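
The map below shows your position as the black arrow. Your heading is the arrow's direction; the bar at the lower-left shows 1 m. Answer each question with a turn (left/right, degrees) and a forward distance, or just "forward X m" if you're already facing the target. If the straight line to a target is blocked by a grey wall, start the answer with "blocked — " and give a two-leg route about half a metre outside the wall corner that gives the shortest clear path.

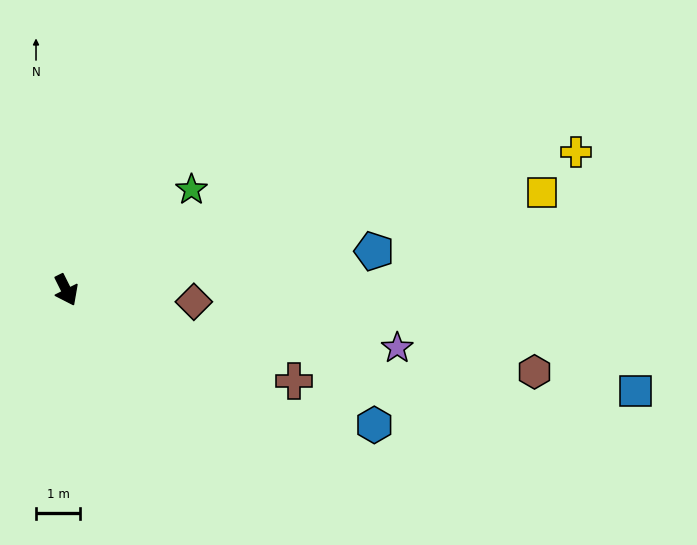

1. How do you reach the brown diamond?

turn left 58°, forward 2.9 m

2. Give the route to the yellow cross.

turn left 79°, forward 12.0 m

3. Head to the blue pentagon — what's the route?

turn left 71°, forward 7.0 m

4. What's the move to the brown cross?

turn left 42°, forward 5.6 m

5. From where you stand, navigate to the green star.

turn left 102°, forward 3.6 m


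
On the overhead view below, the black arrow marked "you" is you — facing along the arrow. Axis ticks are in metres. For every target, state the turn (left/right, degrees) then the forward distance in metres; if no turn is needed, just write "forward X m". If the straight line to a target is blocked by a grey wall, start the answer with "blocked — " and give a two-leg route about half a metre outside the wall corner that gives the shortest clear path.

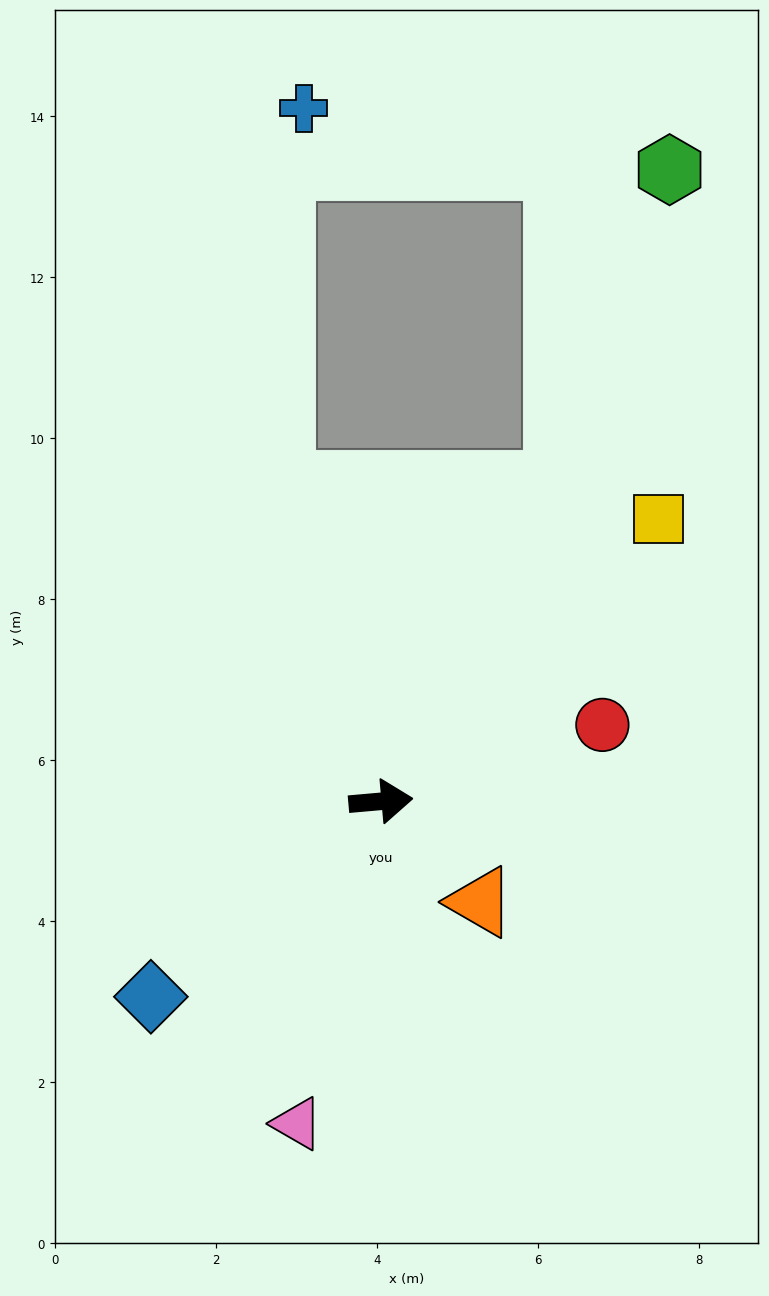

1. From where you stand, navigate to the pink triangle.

turn right 110°, forward 4.1 m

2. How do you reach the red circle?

turn left 14°, forward 2.9 m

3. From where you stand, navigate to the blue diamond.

turn right 145°, forward 3.7 m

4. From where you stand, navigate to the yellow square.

turn left 40°, forward 4.9 m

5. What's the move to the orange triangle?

turn right 50°, forward 1.8 m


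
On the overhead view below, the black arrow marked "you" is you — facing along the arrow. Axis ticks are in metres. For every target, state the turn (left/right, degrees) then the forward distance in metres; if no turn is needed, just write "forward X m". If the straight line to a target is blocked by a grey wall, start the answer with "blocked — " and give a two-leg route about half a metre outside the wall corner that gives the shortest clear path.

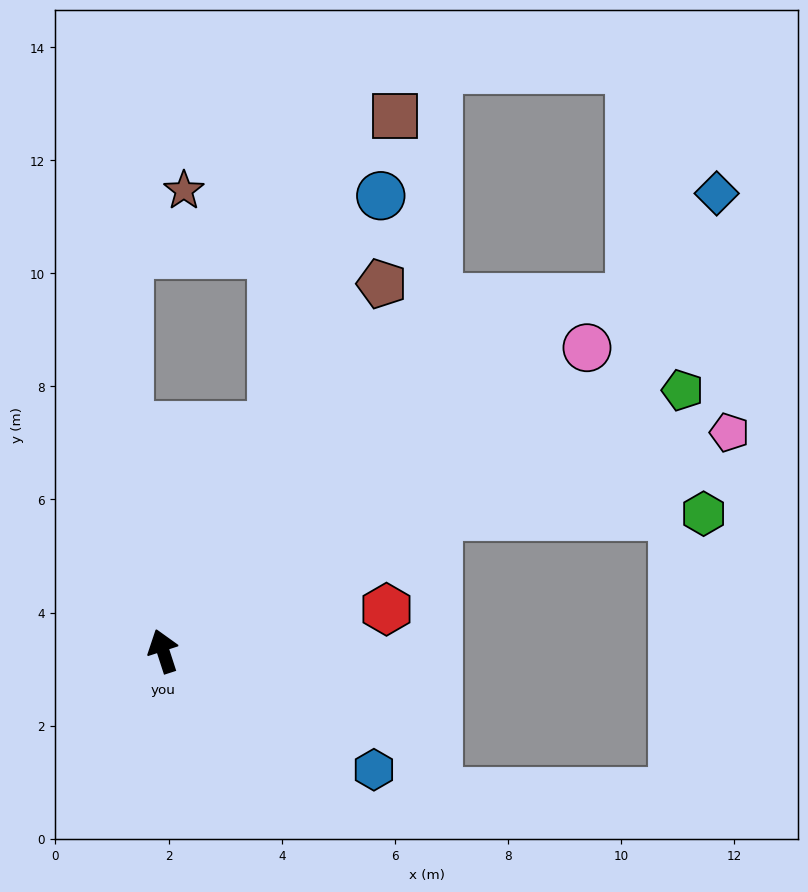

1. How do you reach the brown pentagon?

turn right 49°, forward 7.6 m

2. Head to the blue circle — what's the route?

turn right 44°, forward 8.9 m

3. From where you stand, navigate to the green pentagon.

turn right 81°, forward 10.3 m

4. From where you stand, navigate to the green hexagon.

blocked — turn right 82°, forward 5.4 m, then turn right 25°, forward 4.7 m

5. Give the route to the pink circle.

turn right 72°, forward 9.2 m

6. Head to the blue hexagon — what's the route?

turn right 137°, forward 4.3 m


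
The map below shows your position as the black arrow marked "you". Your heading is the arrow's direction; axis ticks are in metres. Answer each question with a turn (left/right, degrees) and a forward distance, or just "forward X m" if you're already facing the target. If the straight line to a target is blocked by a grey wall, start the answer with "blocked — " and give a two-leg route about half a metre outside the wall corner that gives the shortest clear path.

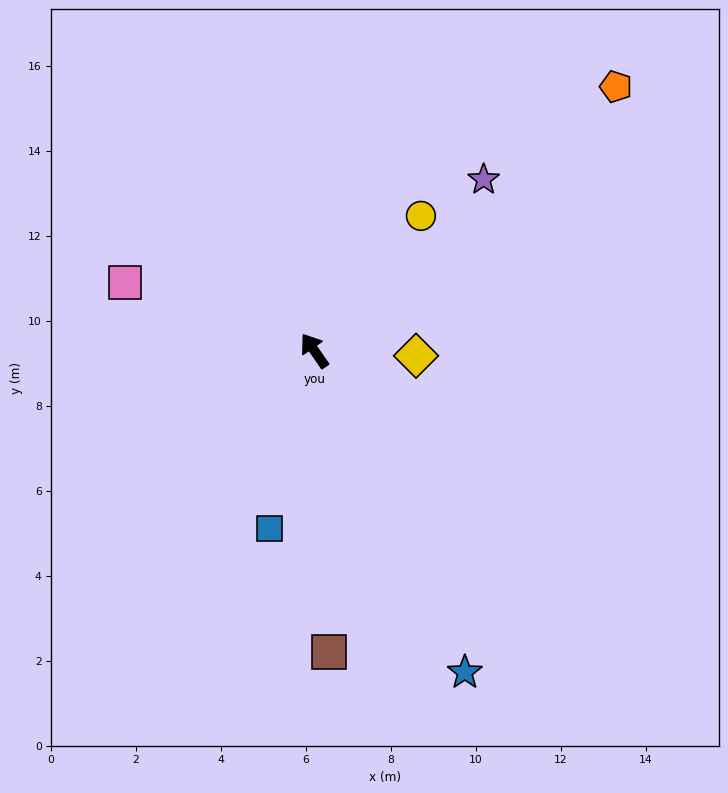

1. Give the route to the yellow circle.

turn right 73°, forward 4.0 m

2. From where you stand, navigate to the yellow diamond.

turn right 128°, forward 2.4 m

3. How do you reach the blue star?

turn left 170°, forward 8.4 m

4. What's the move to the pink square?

turn left 35°, forward 4.7 m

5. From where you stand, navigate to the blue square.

turn left 131°, forward 4.3 m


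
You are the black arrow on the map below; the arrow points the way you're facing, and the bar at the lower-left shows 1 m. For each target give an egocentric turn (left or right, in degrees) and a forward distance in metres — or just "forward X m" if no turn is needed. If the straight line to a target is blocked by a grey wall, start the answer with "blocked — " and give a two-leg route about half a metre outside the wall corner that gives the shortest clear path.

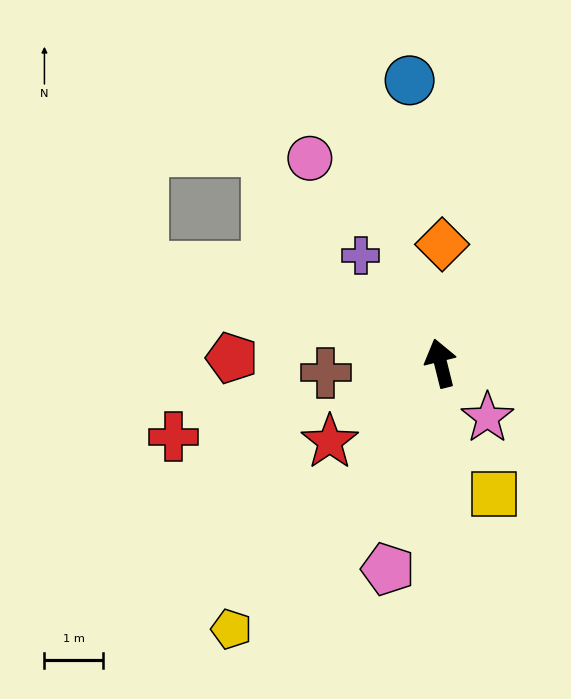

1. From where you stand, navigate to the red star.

turn left 111°, forward 2.3 m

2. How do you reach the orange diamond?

turn right 15°, forward 2.0 m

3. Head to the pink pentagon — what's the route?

turn left 152°, forward 3.6 m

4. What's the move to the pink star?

turn right 153°, forward 1.2 m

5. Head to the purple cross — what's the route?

turn left 22°, forward 2.3 m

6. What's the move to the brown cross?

turn left 81°, forward 2.0 m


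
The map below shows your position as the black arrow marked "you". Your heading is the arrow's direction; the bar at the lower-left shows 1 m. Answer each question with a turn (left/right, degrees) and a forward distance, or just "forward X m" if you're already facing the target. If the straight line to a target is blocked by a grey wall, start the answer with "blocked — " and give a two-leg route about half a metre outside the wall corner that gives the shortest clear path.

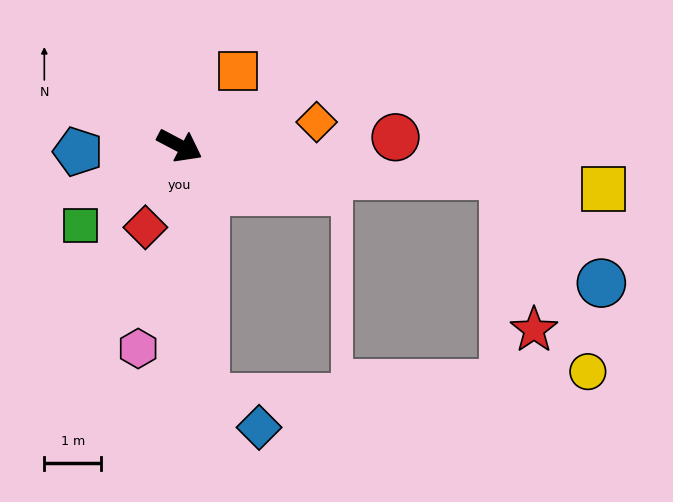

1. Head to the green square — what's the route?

turn right 113°, forward 2.2 m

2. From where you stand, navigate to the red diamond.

turn right 85°, forward 1.6 m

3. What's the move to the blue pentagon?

turn right 149°, forward 1.8 m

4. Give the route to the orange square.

turn left 80°, forward 1.7 m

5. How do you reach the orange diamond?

turn left 38°, forward 2.4 m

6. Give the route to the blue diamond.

blocked — turn right 56°, forward 4.4 m, then turn left 55°, forward 1.1 m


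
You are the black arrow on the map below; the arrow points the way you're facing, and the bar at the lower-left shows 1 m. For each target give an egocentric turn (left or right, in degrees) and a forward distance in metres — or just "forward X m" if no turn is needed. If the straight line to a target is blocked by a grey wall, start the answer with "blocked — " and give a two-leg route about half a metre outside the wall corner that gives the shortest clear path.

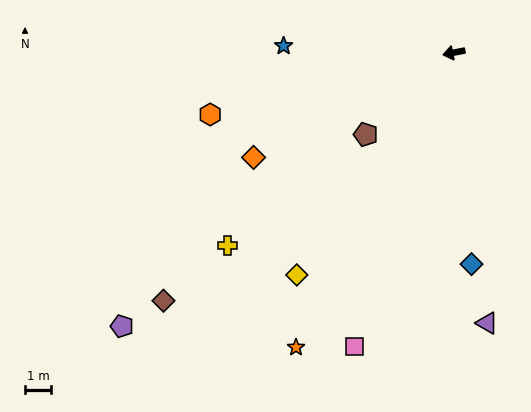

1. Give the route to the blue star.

turn right 13°, forward 6.5 m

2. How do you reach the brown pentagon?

turn left 32°, forward 4.6 m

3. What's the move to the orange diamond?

turn left 16°, forward 8.7 m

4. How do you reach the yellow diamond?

turn left 44°, forward 10.5 m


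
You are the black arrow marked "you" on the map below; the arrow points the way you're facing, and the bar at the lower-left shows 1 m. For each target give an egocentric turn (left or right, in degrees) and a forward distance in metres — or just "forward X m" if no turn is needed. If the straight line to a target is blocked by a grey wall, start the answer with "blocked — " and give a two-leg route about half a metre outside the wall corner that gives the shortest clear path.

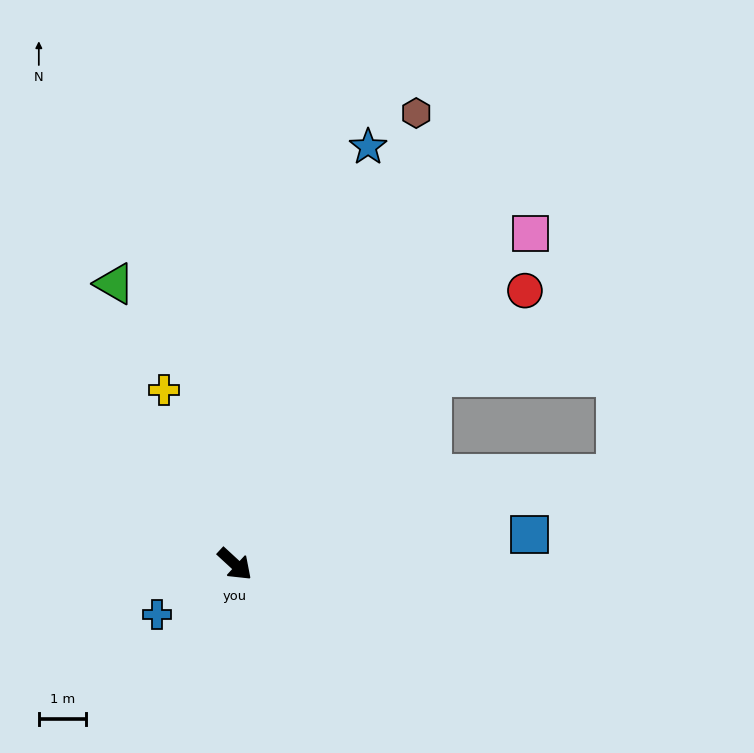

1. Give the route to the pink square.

turn left 91°, forward 9.4 m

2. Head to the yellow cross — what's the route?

turn left 155°, forward 4.0 m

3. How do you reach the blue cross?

turn right 105°, forward 2.0 m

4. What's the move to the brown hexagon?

turn left 111°, forward 10.3 m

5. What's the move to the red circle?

turn left 86°, forward 8.4 m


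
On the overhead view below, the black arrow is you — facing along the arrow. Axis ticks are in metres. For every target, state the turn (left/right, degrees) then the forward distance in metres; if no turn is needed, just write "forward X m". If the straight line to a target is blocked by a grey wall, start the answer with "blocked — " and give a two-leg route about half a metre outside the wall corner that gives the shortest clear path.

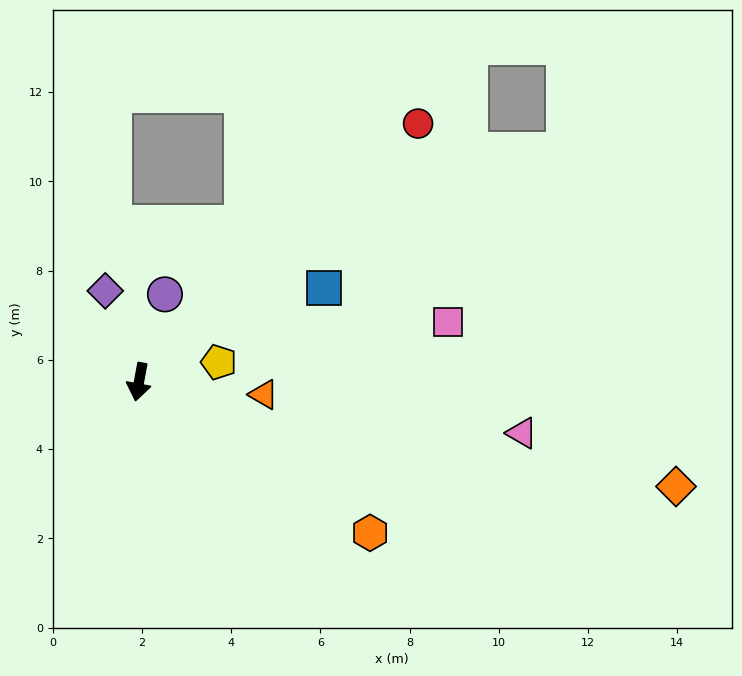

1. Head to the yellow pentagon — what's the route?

turn left 114°, forward 1.8 m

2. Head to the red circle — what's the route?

turn left 143°, forward 8.5 m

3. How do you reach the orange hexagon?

turn left 67°, forward 6.2 m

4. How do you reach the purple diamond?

turn right 149°, forward 2.2 m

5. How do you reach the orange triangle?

turn left 95°, forward 2.8 m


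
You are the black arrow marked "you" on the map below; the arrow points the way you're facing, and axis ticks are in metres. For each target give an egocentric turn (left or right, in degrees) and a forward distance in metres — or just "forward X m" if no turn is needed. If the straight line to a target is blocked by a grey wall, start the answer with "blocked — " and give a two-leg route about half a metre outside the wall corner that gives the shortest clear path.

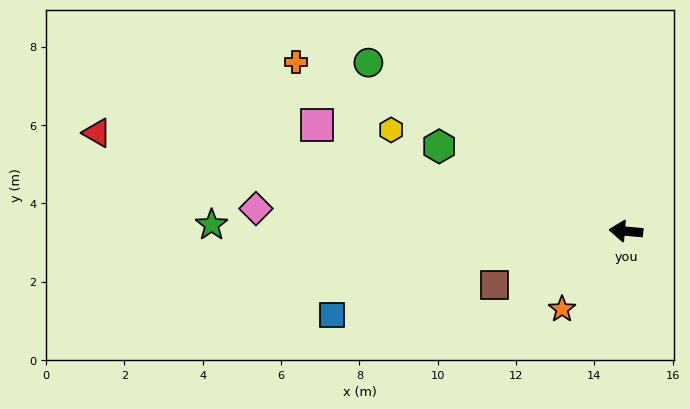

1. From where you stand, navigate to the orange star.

turn left 56°, forward 2.6 m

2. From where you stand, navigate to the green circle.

turn right 28°, forward 7.9 m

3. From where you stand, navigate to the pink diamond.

forward 9.5 m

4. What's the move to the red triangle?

turn right 5°, forward 13.7 m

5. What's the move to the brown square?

turn left 27°, forward 3.6 m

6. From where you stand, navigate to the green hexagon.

turn right 19°, forward 5.2 m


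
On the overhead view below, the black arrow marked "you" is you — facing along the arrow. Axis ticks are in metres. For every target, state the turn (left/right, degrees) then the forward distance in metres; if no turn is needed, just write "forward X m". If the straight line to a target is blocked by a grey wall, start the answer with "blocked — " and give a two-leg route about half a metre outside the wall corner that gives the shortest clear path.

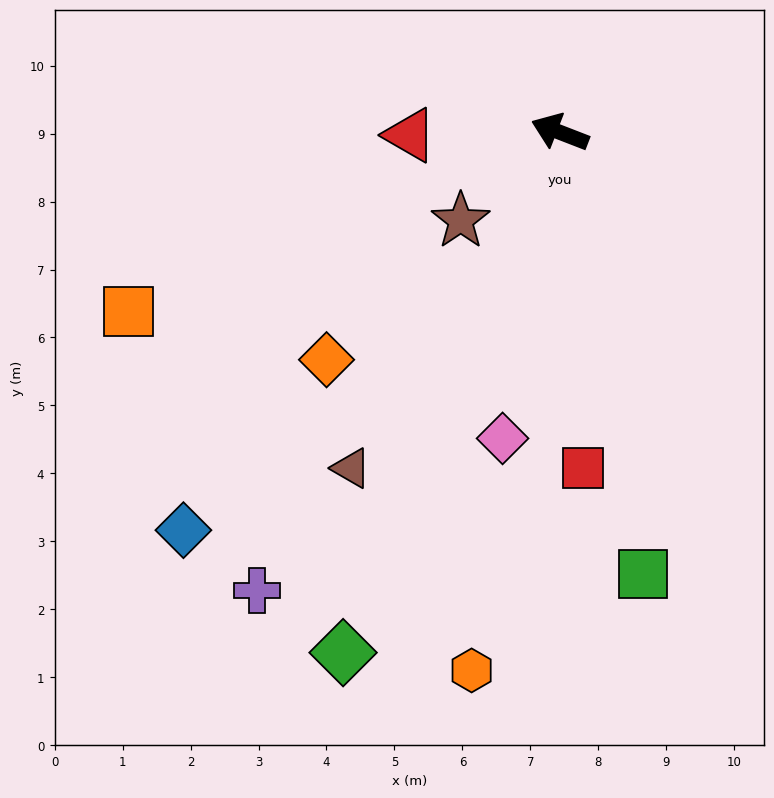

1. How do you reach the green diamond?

turn left 89°, forward 8.3 m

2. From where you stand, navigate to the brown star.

turn left 63°, forward 2.0 m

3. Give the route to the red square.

turn left 115°, forward 5.0 m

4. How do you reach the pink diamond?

turn left 101°, forward 4.6 m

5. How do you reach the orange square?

turn left 44°, forward 6.9 m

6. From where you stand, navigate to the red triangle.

turn left 22°, forward 2.2 m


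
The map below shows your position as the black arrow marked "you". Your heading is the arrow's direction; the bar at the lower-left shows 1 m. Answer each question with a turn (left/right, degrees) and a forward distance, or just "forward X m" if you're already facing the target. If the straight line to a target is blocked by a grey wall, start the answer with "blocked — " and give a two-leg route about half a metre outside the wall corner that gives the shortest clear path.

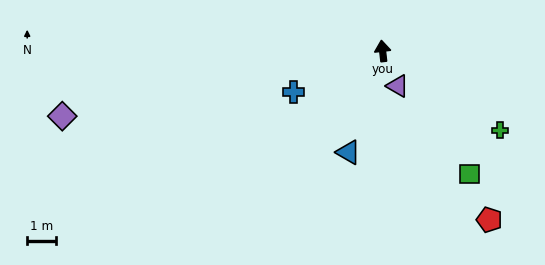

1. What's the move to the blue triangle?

turn left 155°, forward 3.7 m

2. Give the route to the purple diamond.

turn left 95°, forward 11.2 m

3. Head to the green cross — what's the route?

turn right 131°, forward 4.9 m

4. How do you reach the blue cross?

turn left 108°, forward 3.4 m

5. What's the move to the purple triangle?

turn right 163°, forward 1.3 m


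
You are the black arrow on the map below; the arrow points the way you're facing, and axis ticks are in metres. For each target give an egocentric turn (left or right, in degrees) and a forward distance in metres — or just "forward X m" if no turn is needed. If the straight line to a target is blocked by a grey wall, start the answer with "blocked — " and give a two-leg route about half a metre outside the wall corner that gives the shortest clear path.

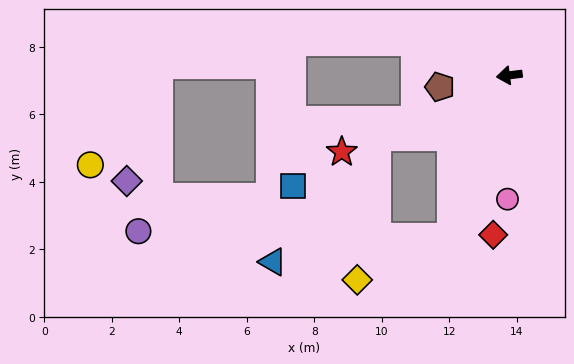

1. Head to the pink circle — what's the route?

turn left 82°, forward 3.7 m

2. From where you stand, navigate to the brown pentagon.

turn left 2°, forward 2.1 m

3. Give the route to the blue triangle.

blocked — turn left 63°, forward 5.1 m, then turn right 62°, forward 5.3 m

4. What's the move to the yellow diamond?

blocked — turn left 63°, forward 5.1 m, then turn right 46°, forward 3.1 m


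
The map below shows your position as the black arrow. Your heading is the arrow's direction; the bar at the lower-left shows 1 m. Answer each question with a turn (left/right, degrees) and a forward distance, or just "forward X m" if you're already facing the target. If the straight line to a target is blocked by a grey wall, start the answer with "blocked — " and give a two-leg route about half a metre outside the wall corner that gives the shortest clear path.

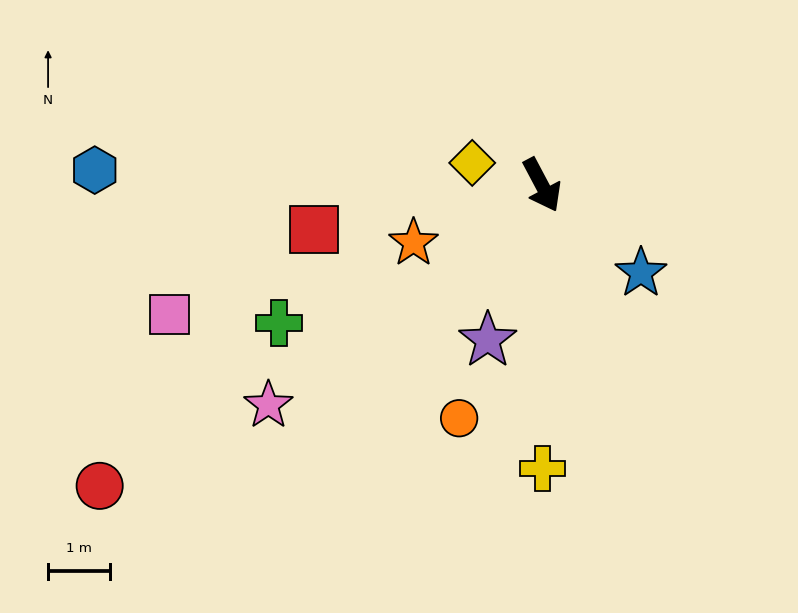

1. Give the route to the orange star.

turn right 94°, forward 2.3 m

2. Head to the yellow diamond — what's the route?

turn right 136°, forward 1.2 m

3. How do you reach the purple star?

turn right 47°, forward 2.6 m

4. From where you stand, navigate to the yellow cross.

turn right 28°, forward 4.6 m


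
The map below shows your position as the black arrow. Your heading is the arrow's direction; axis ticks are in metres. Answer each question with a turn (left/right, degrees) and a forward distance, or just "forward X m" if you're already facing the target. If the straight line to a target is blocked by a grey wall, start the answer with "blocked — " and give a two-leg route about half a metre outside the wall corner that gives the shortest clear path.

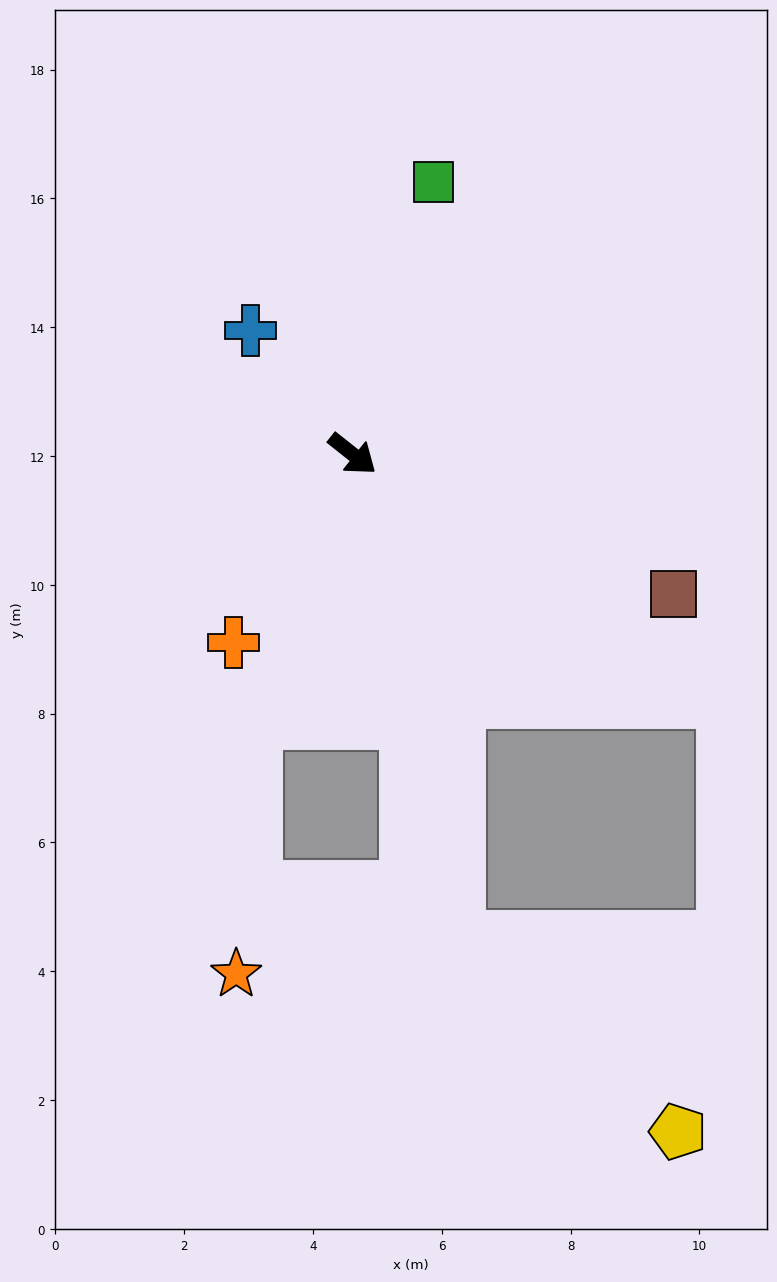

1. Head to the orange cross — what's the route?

turn right 84°, forward 3.5 m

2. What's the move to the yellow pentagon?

blocked — turn right 39°, forward 7.7 m, then turn left 36°, forward 4.5 m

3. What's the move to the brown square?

turn left 15°, forward 5.4 m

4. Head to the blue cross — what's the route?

turn left 168°, forward 2.5 m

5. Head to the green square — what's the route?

turn left 112°, forward 4.4 m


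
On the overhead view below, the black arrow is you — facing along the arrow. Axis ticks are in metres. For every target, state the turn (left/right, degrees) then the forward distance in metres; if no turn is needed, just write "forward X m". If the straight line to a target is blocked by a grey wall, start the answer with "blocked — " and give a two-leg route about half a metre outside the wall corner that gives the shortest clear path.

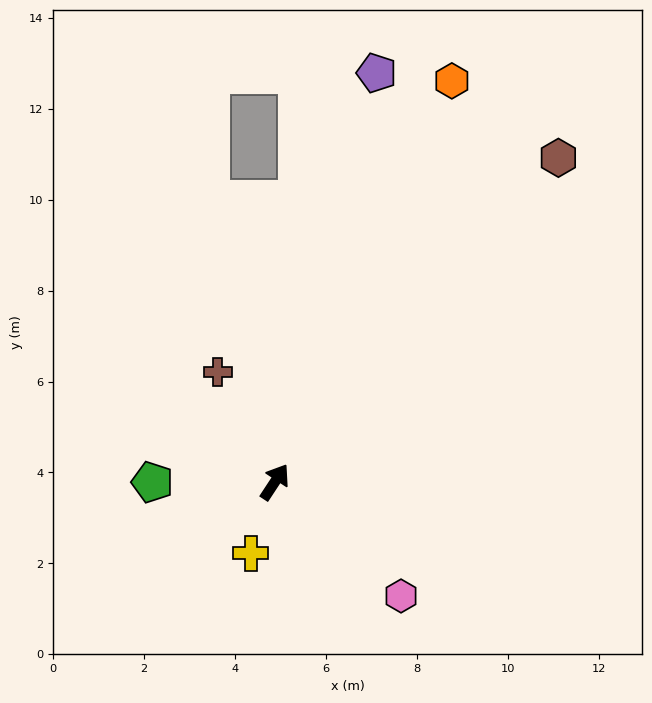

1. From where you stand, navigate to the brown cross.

turn left 61°, forward 2.7 m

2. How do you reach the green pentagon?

turn left 123°, forward 2.7 m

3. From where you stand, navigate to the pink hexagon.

turn right 99°, forward 3.7 m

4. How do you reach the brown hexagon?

turn right 8°, forward 9.5 m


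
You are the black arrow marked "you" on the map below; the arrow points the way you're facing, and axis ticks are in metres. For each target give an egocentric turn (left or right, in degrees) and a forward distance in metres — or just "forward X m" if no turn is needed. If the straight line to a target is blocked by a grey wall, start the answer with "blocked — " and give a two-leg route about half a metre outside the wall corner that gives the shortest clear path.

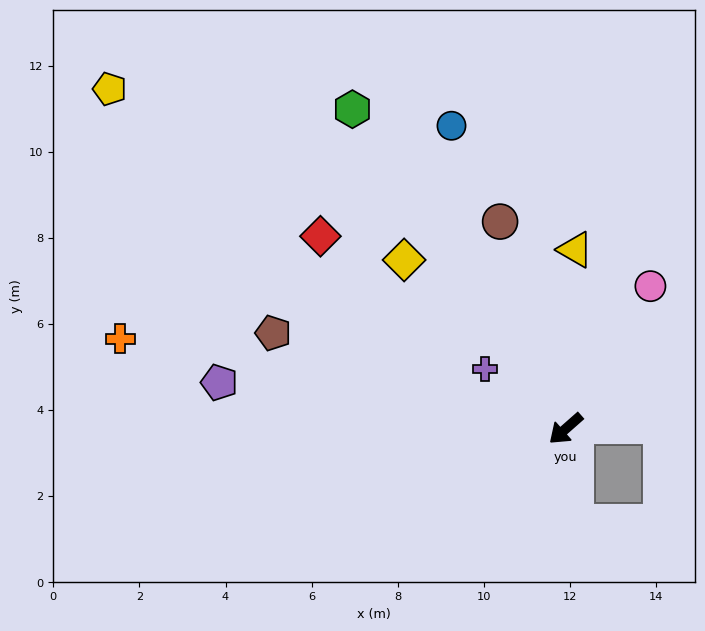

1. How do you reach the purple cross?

turn right 78°, forward 2.3 m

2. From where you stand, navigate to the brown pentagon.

turn right 60°, forward 7.1 m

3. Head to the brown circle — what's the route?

turn right 114°, forward 5.0 m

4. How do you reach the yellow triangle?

turn right 134°, forward 4.2 m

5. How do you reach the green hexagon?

turn right 98°, forward 8.9 m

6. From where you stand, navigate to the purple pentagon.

turn right 49°, forward 8.1 m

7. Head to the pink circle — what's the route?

turn right 162°, forward 3.9 m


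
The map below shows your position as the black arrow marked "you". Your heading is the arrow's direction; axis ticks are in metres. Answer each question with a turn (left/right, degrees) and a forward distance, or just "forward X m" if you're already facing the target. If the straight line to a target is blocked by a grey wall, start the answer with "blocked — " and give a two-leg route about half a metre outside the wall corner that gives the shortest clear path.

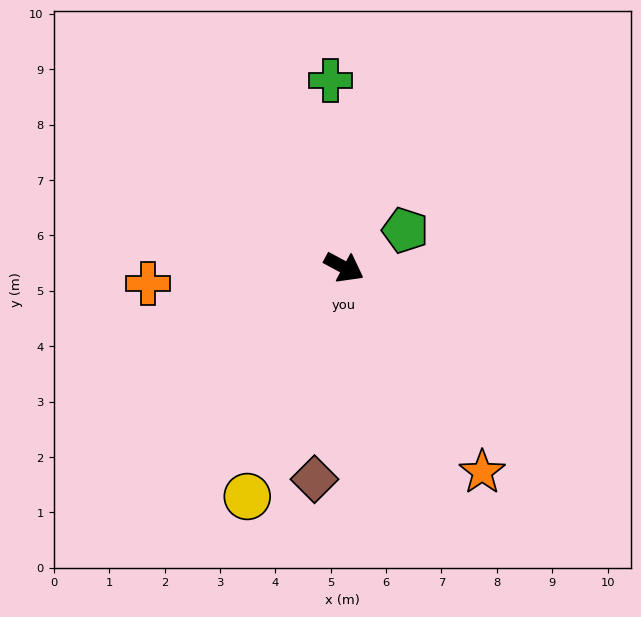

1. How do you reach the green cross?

turn left 123°, forward 3.4 m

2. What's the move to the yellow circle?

turn right 85°, forward 4.5 m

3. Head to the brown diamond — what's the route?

turn right 70°, forward 3.9 m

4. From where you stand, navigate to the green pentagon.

turn left 60°, forward 1.3 m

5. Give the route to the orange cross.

turn right 147°, forward 3.6 m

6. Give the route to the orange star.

turn right 28°, forward 4.5 m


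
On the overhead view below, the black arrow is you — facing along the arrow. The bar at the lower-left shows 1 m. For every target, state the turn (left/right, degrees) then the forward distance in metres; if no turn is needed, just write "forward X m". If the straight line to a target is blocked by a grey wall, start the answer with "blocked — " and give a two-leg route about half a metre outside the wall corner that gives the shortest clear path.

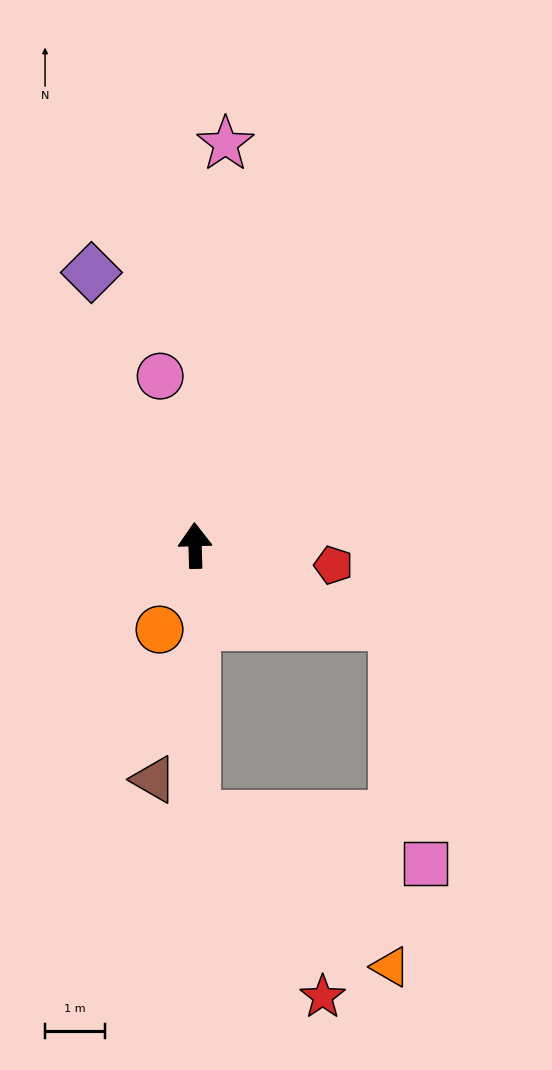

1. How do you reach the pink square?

blocked — turn right 114°, forward 3.6 m, then turn right 60°, forward 4.0 m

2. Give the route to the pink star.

turn right 6°, forward 6.7 m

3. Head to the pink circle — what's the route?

turn left 10°, forward 2.9 m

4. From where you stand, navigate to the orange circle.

turn left 155°, forward 1.5 m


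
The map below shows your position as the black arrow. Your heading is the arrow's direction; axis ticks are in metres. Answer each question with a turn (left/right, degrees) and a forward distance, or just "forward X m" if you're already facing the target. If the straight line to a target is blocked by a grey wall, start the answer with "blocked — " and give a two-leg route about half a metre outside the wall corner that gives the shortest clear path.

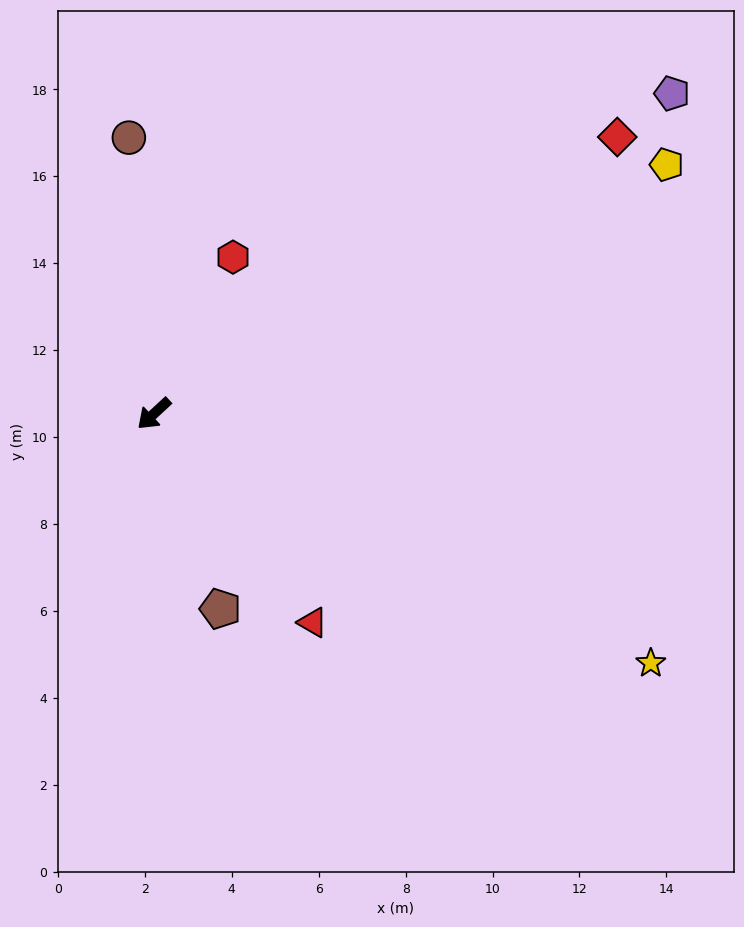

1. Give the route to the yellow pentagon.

turn left 163°, forward 13.1 m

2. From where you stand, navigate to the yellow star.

turn left 111°, forward 12.8 m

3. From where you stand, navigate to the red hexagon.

turn right 160°, forward 4.0 m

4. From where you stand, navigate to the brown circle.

turn right 128°, forward 6.4 m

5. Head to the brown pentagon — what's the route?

turn left 66°, forward 4.7 m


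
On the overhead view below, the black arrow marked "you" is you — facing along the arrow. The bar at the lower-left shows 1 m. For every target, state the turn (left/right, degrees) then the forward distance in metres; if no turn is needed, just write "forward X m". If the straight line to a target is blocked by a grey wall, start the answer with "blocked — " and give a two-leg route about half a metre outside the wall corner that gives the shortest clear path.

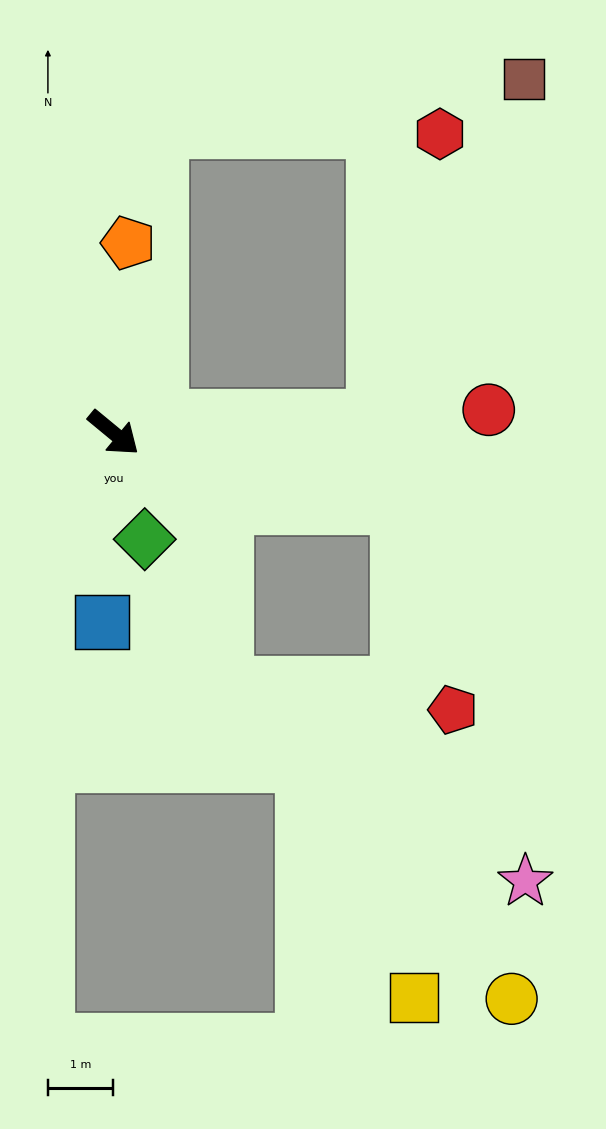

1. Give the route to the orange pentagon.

turn left 125°, forward 2.9 m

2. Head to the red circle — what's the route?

turn left 43°, forward 5.8 m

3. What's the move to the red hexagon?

blocked — turn left 43°, forward 4.0 m, then turn left 73°, forward 4.5 m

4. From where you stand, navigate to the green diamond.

turn right 34°, forward 1.7 m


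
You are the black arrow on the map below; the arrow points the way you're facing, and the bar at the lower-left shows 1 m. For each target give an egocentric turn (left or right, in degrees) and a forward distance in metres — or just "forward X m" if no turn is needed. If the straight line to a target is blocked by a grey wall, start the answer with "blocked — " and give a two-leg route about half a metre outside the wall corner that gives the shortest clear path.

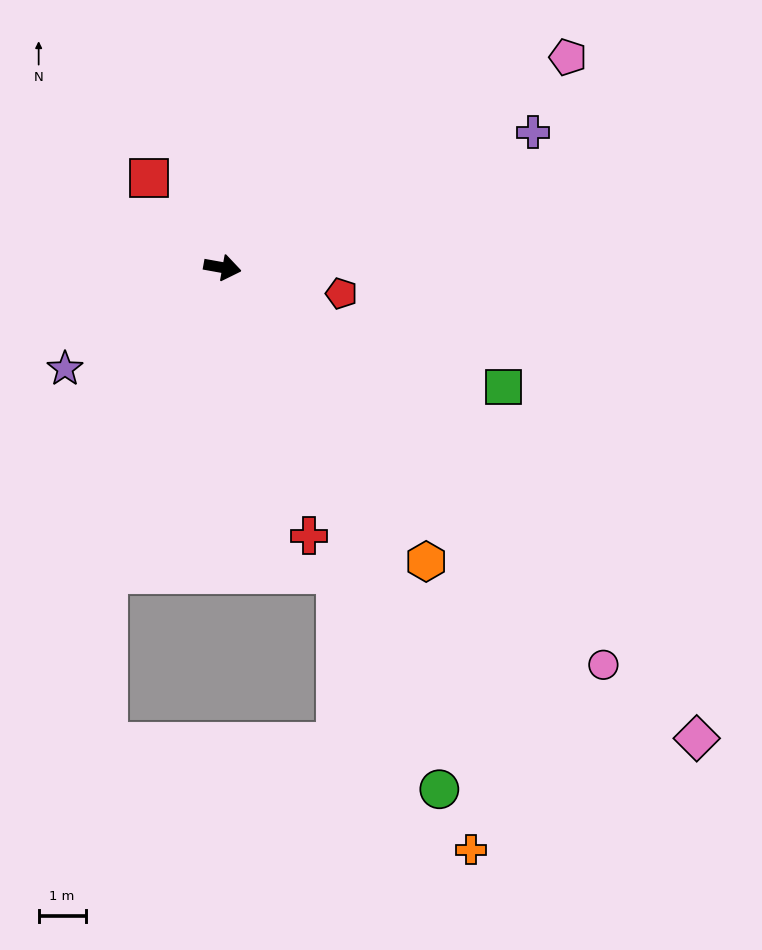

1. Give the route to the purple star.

turn right 137°, forward 4.0 m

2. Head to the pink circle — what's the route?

turn right 36°, forward 11.7 m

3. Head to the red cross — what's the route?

turn right 62°, forward 6.0 m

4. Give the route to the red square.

turn left 140°, forward 2.5 m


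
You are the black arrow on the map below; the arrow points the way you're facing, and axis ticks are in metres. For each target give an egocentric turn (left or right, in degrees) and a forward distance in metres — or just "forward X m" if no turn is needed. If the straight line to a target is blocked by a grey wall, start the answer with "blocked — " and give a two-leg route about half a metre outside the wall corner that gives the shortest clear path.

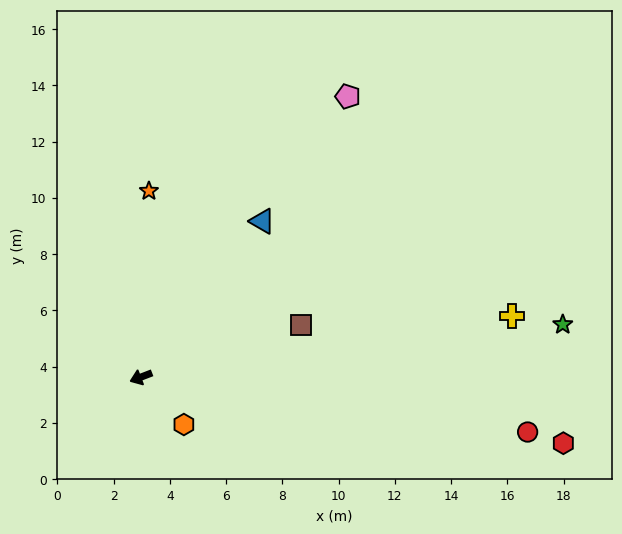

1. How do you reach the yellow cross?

turn left 168°, forward 13.4 m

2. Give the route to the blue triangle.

turn right 149°, forward 7.0 m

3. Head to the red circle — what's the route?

turn left 151°, forward 13.9 m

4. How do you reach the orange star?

turn right 114°, forward 6.6 m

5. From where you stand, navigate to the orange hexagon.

turn left 111°, forward 2.3 m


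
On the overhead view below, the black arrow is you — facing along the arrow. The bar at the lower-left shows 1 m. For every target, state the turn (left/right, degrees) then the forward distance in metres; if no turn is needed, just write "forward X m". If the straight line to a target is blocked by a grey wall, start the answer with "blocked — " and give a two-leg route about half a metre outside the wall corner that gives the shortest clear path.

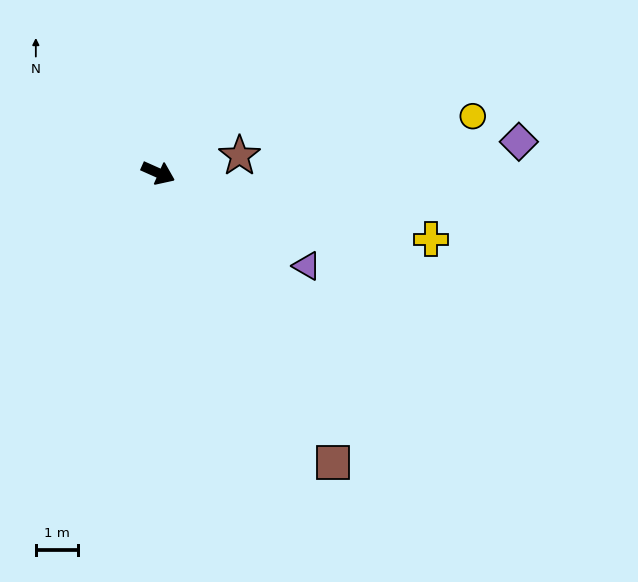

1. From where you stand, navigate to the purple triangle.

turn right 8°, forward 4.2 m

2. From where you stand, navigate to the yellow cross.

turn left 10°, forward 6.7 m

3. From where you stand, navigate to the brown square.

turn right 35°, forward 8.1 m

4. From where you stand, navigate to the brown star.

turn left 36°, forward 2.0 m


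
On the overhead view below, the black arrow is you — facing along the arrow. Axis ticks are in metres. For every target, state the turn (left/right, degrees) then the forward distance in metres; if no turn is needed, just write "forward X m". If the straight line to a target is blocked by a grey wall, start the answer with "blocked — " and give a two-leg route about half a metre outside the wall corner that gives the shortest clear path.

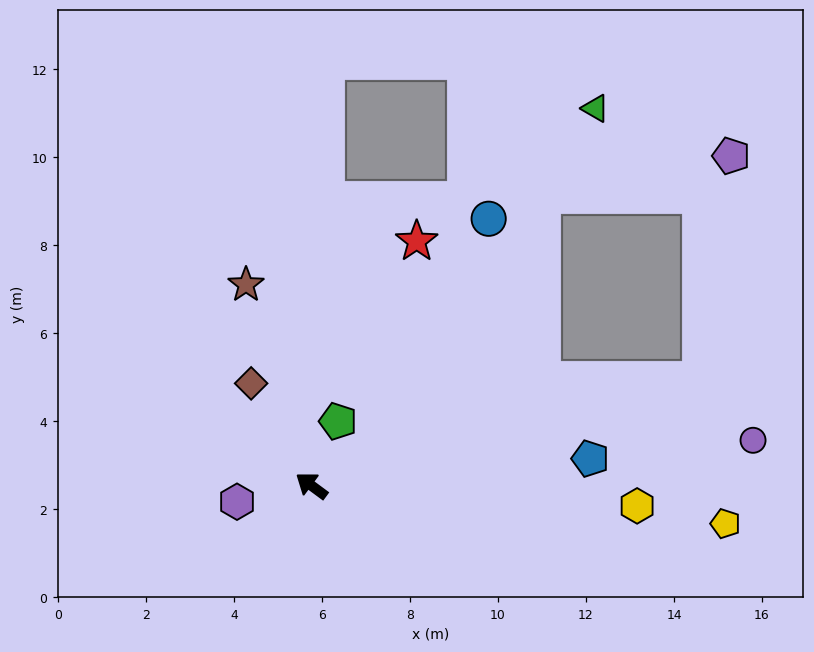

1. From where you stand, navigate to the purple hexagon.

turn left 49°, forward 1.7 m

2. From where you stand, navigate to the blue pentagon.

turn right 138°, forward 6.4 m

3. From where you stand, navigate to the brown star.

turn right 35°, forward 4.8 m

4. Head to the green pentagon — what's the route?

turn right 76°, forward 1.6 m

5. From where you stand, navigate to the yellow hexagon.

turn right 147°, forward 7.4 m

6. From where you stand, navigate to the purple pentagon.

blocked — turn right 128°, forward 9.2 m, then turn left 67°, forward 5.1 m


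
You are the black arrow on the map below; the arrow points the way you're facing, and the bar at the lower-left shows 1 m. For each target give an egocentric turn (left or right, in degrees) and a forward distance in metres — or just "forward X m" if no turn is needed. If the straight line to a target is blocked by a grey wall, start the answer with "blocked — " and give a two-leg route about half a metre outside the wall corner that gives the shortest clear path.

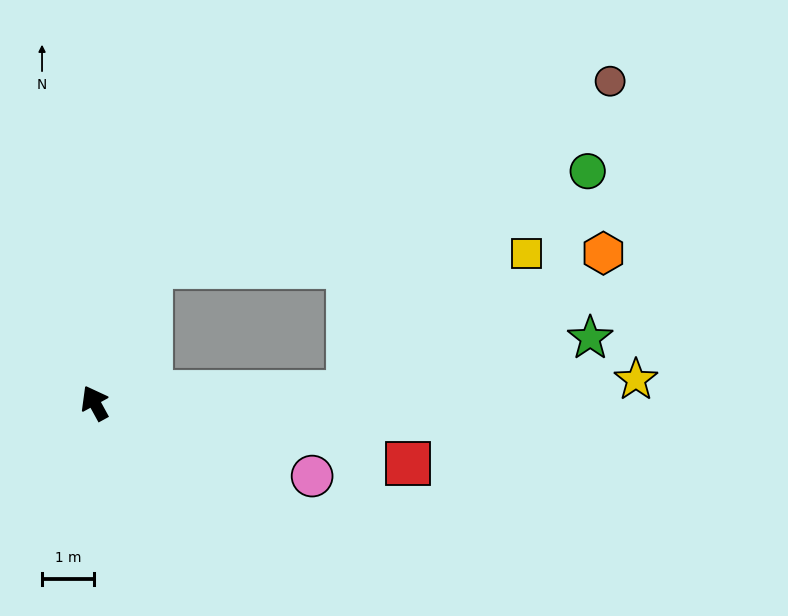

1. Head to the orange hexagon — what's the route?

blocked — turn right 116°, forward 4.9 m, then turn left 26°, forward 5.6 m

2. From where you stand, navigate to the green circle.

blocked — turn right 51°, forward 2.9 m, then turn right 55°, forward 8.6 m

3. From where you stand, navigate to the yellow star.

turn right 116°, forward 10.4 m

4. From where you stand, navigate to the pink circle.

turn right 137°, forward 4.4 m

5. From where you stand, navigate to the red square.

turn right 130°, forward 6.2 m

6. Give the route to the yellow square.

blocked — turn right 116°, forward 4.9 m, then turn left 35°, forward 4.3 m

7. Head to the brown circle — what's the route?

blocked — turn right 51°, forward 2.9 m, then turn right 46°, forward 9.5 m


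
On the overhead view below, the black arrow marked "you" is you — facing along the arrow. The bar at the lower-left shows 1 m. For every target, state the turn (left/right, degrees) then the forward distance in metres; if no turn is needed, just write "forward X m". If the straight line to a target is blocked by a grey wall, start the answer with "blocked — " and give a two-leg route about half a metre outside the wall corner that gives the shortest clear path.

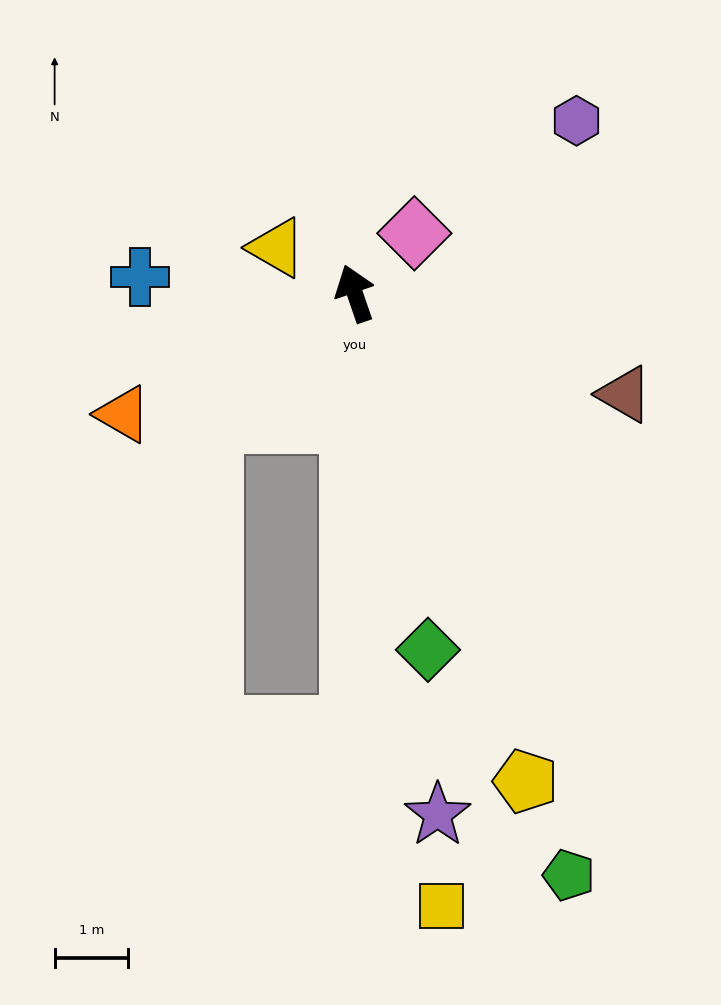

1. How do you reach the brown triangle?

turn right 129°, forward 3.9 m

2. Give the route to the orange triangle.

turn left 99°, forward 3.6 m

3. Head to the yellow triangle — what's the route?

turn left 41°, forward 1.2 m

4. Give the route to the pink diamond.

turn right 64°, forward 1.2 m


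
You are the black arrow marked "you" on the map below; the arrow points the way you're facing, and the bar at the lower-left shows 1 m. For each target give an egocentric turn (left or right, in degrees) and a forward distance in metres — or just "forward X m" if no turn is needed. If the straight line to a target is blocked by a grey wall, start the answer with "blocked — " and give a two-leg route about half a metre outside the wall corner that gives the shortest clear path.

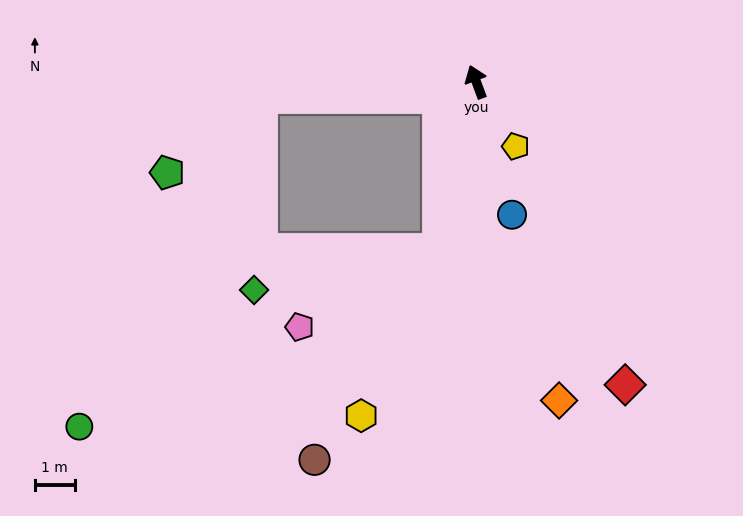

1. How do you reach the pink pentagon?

blocked — turn left 147°, forward 4.3 m, then turn right 48°, forward 4.0 m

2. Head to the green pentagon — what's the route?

blocked — turn left 74°, forward 5.4 m, then turn left 34°, forward 3.0 m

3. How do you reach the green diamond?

blocked — turn left 147°, forward 4.3 m, then turn right 65°, forward 4.8 m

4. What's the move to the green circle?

blocked — turn left 74°, forward 5.4 m, then turn left 57°, forward 9.5 m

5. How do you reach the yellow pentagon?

turn right 169°, forward 1.9 m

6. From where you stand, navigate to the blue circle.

turn left 175°, forward 3.5 m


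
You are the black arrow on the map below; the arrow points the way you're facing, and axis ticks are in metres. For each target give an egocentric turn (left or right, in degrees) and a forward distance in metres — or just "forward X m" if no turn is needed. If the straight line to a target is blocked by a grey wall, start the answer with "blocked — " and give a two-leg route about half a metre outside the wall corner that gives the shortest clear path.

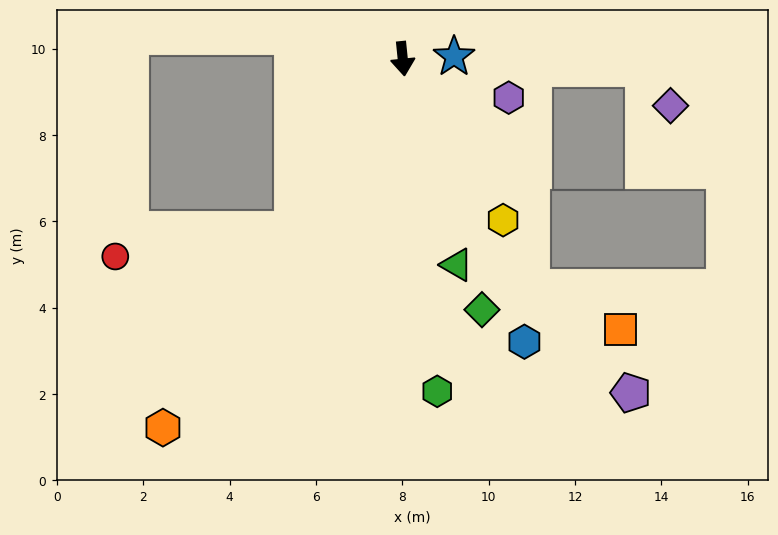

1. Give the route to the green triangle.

turn left 9°, forward 4.9 m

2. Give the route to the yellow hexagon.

turn left 26°, forward 4.4 m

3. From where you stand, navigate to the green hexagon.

forward 7.7 m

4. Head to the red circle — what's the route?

blocked — turn right 39°, forward 4.7 m, then turn right 48°, forward 4.2 m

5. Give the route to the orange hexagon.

turn right 39°, forward 10.2 m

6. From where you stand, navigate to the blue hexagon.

turn left 17°, forward 7.1 m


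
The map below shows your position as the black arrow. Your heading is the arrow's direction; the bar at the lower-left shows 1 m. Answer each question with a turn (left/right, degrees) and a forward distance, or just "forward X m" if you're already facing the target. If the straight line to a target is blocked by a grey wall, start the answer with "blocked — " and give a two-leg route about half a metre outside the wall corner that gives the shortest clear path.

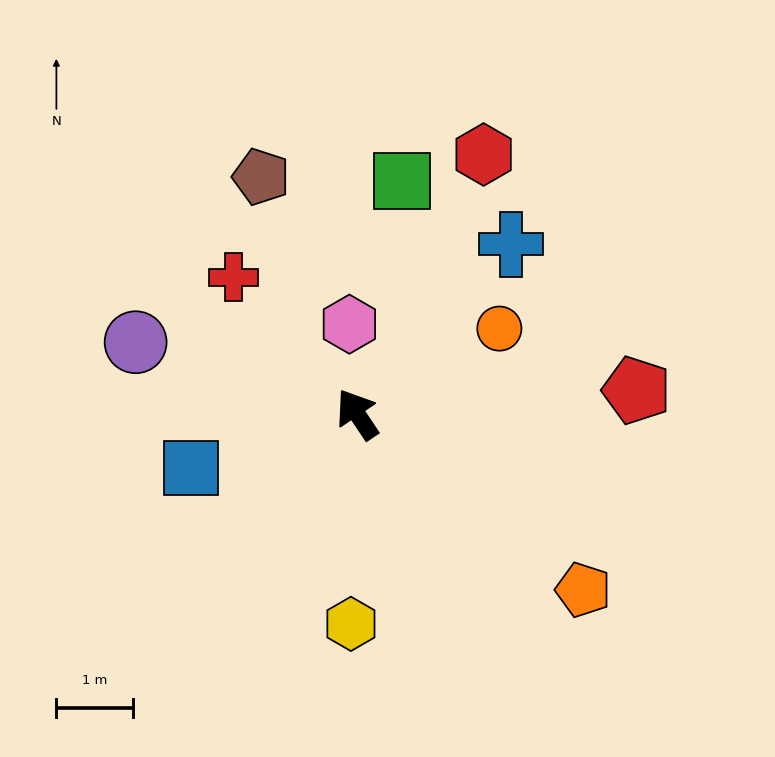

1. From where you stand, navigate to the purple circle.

turn left 38°, forward 3.0 m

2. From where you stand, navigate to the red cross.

turn left 8°, forward 2.4 m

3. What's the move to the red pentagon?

turn right 119°, forward 3.7 m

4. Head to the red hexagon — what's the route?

turn right 60°, forward 3.8 m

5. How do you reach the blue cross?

turn right 76°, forward 3.0 m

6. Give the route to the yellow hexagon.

turn left 145°, forward 2.7 m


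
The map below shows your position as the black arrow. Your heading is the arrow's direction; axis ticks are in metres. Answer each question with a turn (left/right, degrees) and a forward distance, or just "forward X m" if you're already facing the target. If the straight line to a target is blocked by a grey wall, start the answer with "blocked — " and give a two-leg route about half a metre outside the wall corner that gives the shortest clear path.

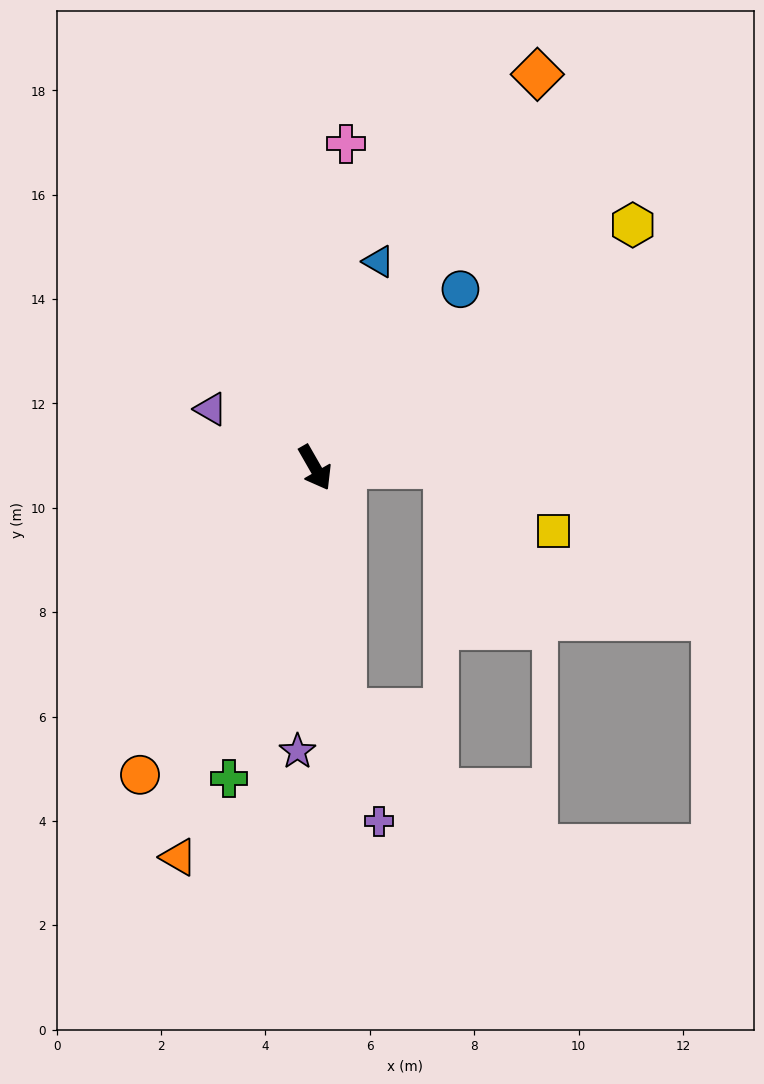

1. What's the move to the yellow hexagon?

turn left 98°, forward 7.7 m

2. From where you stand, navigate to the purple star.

turn right 33°, forward 5.4 m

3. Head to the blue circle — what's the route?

turn left 111°, forward 4.4 m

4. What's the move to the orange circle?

turn right 59°, forward 6.8 m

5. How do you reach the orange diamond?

turn left 121°, forward 8.7 m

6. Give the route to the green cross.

turn right 45°, forward 6.2 m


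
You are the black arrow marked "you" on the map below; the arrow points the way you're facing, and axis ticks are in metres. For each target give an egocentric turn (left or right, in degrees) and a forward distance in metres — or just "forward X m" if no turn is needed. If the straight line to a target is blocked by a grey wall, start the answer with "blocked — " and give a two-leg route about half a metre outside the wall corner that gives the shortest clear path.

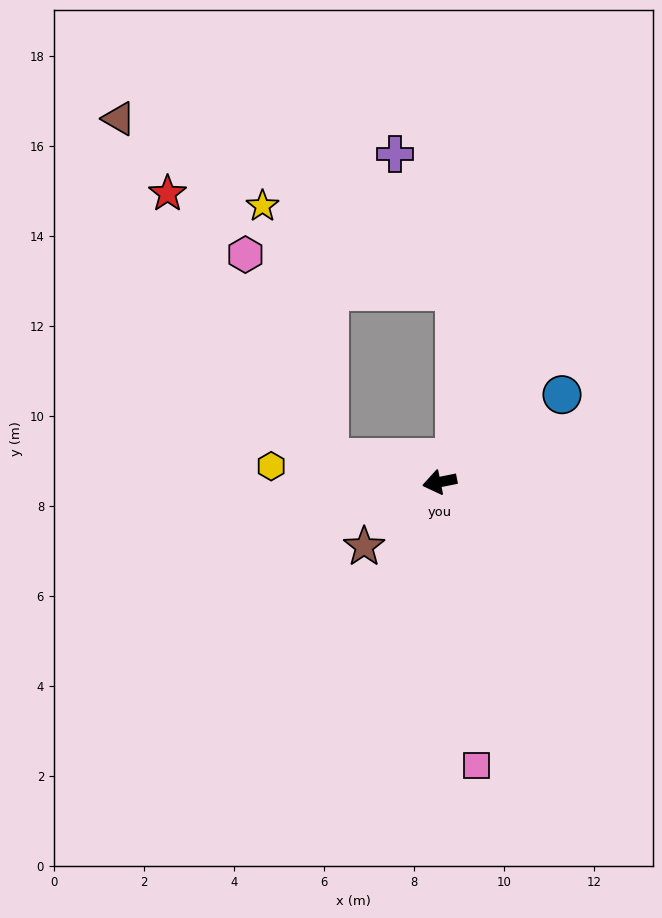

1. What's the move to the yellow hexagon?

turn right 17°, forward 3.8 m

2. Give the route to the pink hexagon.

blocked — turn right 24°, forward 2.5 m, then turn right 55°, forward 4.9 m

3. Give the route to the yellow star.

blocked — turn right 24°, forward 2.5 m, then turn right 62°, forward 5.8 m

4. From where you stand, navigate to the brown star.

turn left 29°, forward 2.2 m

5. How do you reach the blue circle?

turn right 156°, forward 3.3 m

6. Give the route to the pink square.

turn left 86°, forward 6.4 m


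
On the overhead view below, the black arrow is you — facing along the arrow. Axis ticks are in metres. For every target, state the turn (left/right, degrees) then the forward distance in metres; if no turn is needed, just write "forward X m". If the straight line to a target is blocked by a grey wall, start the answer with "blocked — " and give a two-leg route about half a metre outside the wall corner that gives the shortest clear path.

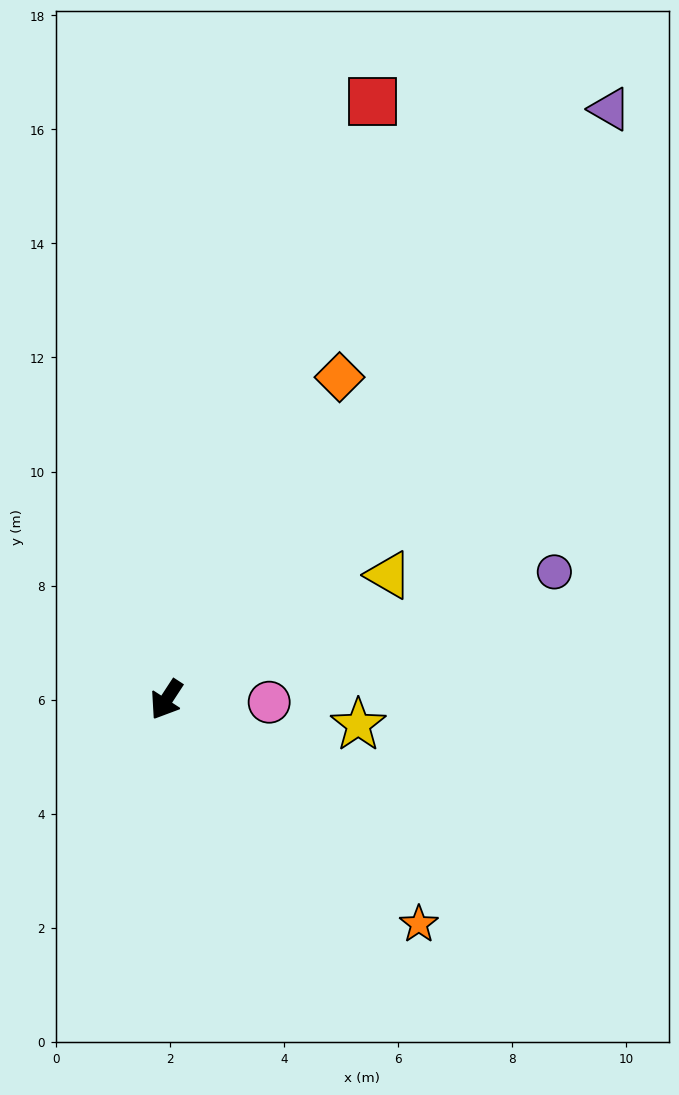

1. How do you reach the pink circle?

turn left 122°, forward 1.8 m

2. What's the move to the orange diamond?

turn right 175°, forward 6.4 m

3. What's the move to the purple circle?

turn left 141°, forward 7.2 m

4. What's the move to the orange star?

turn left 81°, forward 5.9 m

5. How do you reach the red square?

turn right 166°, forward 11.1 m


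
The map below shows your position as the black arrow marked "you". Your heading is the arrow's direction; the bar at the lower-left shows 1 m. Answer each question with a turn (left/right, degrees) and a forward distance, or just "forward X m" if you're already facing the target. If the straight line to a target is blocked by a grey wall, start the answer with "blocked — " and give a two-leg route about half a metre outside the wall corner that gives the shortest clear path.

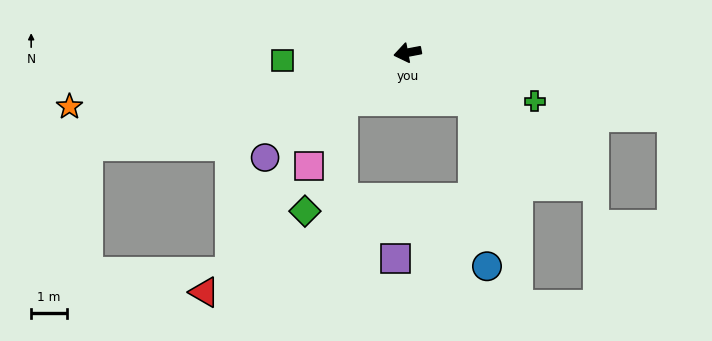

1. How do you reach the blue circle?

blocked — turn left 133°, forward 2.3 m, then turn right 49°, forward 4.6 m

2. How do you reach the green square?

turn right 7°, forward 3.5 m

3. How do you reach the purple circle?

turn left 26°, forward 4.9 m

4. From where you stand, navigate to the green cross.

turn left 148°, forward 3.8 m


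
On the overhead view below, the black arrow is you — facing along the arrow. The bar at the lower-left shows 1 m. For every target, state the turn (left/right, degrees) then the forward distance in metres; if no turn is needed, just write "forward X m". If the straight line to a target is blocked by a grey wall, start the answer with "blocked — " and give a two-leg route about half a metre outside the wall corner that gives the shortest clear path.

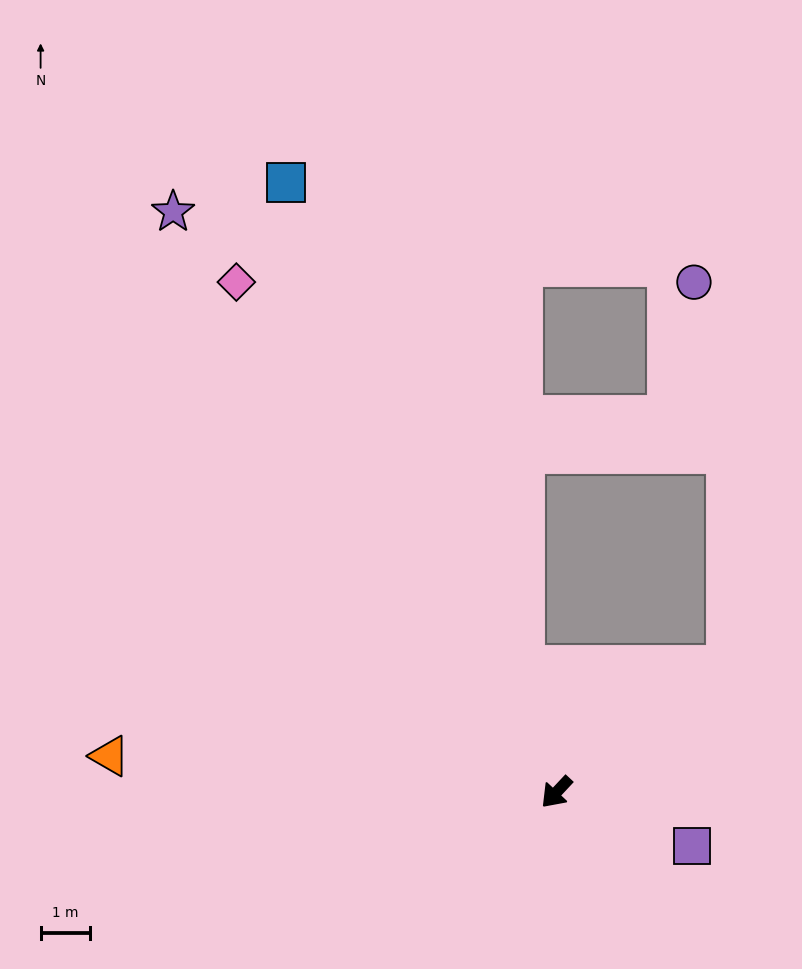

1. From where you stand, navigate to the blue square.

turn right 113°, forward 13.5 m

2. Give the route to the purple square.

turn left 111°, forward 2.9 m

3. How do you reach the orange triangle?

turn right 52°, forward 9.0 m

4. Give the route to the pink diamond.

turn right 105°, forward 12.1 m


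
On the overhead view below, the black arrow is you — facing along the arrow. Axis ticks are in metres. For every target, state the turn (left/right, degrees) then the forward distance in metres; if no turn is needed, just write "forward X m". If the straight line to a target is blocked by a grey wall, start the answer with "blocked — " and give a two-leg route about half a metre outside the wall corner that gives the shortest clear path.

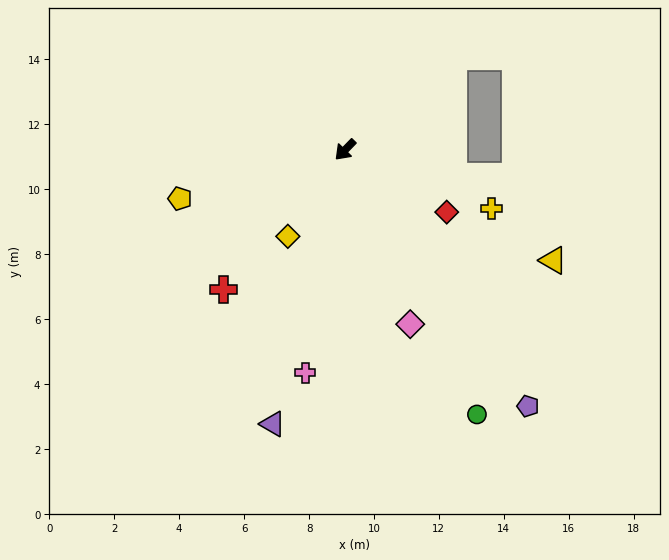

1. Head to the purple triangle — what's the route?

turn left 29°, forward 8.7 m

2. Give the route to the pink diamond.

turn left 65°, forward 5.7 m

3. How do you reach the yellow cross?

turn left 112°, forward 4.8 m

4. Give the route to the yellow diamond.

turn left 11°, forward 3.2 m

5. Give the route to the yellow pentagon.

turn right 29°, forward 5.3 m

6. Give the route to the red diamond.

turn left 103°, forward 3.7 m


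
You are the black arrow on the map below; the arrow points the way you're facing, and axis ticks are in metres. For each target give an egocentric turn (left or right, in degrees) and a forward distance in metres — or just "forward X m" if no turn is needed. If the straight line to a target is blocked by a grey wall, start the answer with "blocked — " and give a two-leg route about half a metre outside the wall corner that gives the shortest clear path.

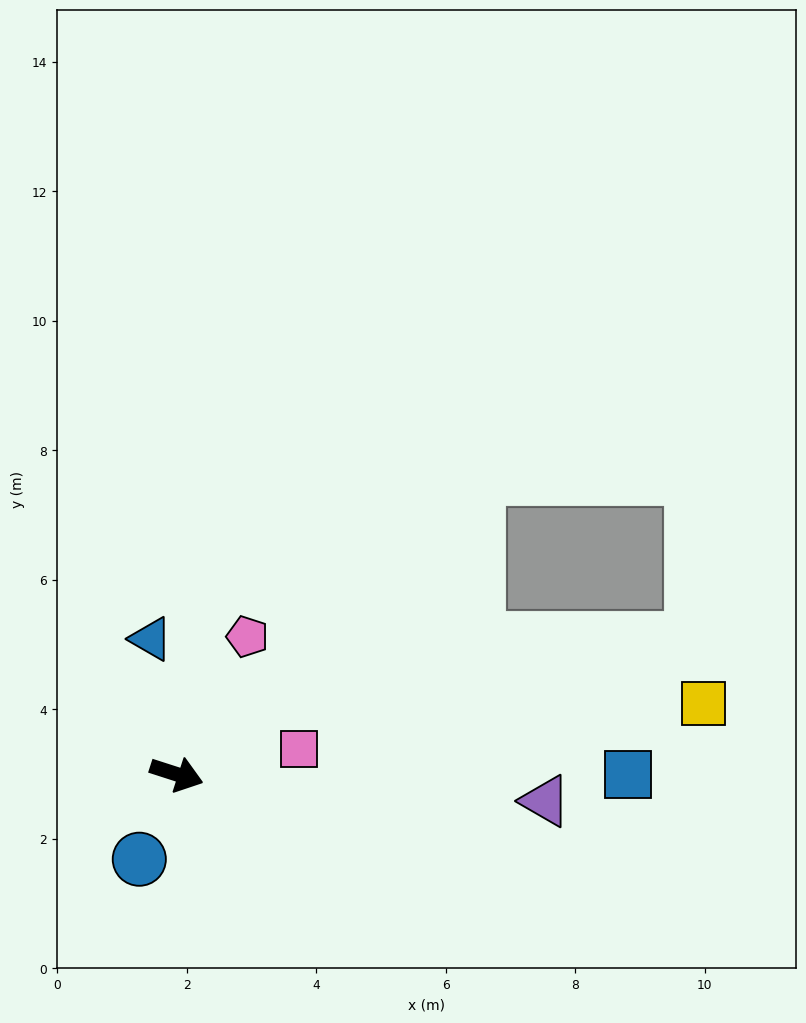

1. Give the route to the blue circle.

turn right 96°, forward 1.4 m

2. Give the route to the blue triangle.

turn left 119°, forward 2.1 m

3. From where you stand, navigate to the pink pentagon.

turn left 81°, forward 2.4 m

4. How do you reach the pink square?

turn left 29°, forward 1.9 m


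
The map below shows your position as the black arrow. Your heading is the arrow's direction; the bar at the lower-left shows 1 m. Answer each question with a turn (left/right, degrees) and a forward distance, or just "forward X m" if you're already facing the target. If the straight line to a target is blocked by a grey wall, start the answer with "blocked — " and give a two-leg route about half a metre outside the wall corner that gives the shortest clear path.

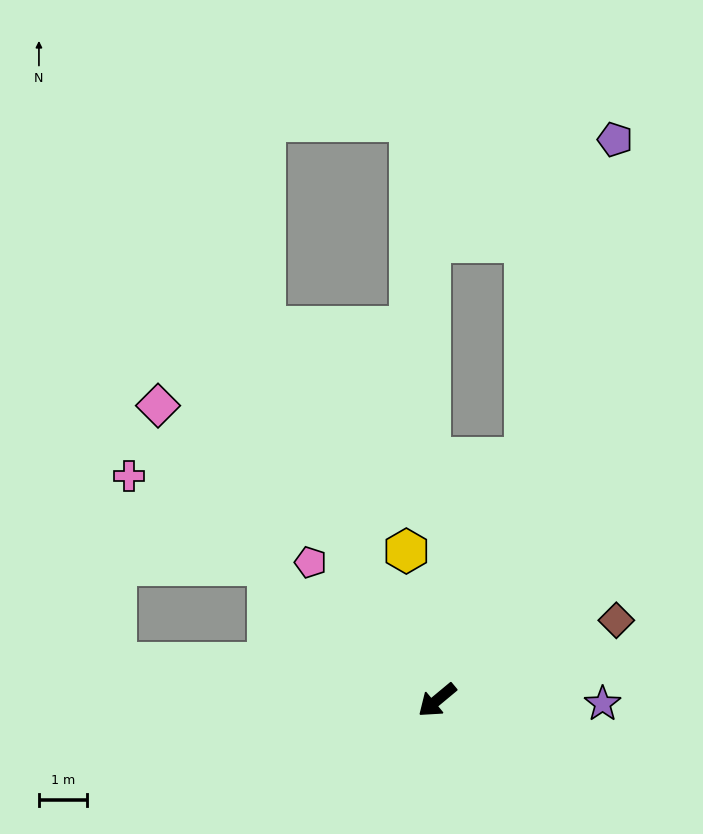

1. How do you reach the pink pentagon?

turn right 87°, forward 3.9 m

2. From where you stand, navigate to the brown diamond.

turn left 164°, forward 4.1 m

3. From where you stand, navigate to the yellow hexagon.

turn right 118°, forward 3.2 m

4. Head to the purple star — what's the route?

turn left 139°, forward 3.5 m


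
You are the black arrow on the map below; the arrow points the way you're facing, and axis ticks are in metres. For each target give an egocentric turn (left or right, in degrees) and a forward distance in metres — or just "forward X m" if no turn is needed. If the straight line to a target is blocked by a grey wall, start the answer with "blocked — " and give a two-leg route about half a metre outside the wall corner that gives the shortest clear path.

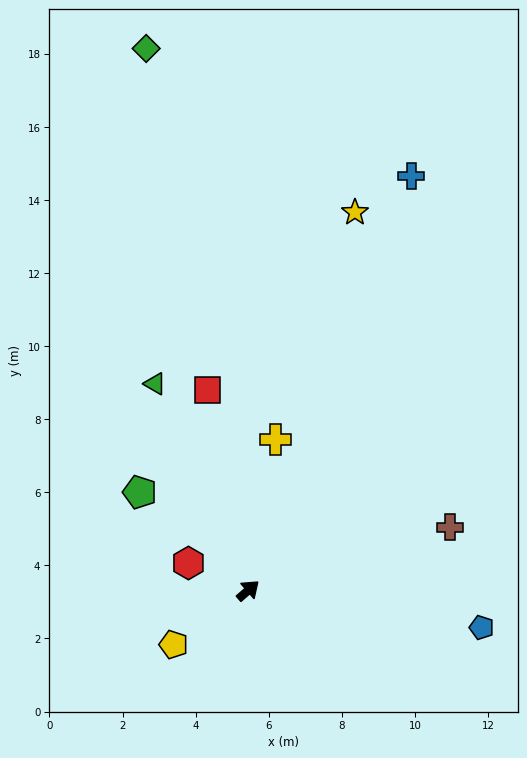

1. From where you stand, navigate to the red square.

turn left 60°, forward 5.6 m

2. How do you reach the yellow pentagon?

turn left 175°, forward 2.5 m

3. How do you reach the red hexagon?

turn left 114°, forward 1.8 m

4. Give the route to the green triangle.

turn left 73°, forward 6.2 m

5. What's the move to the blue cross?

turn left 27°, forward 12.2 m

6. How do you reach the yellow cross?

turn left 39°, forward 4.2 m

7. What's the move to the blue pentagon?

turn right 50°, forward 6.5 m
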